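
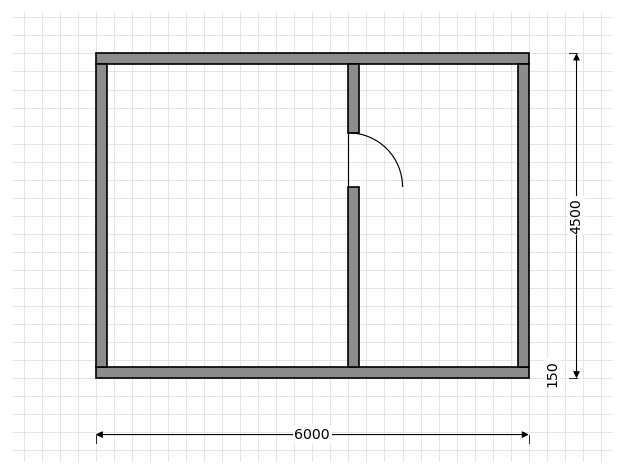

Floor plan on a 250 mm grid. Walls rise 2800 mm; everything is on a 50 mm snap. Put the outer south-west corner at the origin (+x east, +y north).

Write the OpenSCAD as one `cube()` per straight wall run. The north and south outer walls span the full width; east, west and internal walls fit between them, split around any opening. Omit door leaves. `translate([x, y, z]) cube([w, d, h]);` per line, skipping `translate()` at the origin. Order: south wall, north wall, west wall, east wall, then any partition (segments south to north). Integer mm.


cube([6000, 150, 2800]);
translate([0, 4350, 0]) cube([6000, 150, 2800]);
translate([0, 150, 0]) cube([150, 4200, 2800]);
translate([5850, 150, 0]) cube([150, 4200, 2800]);
translate([3500, 150, 0]) cube([150, 2500, 2800]);
translate([3500, 3400, 0]) cube([150, 950, 2800]);


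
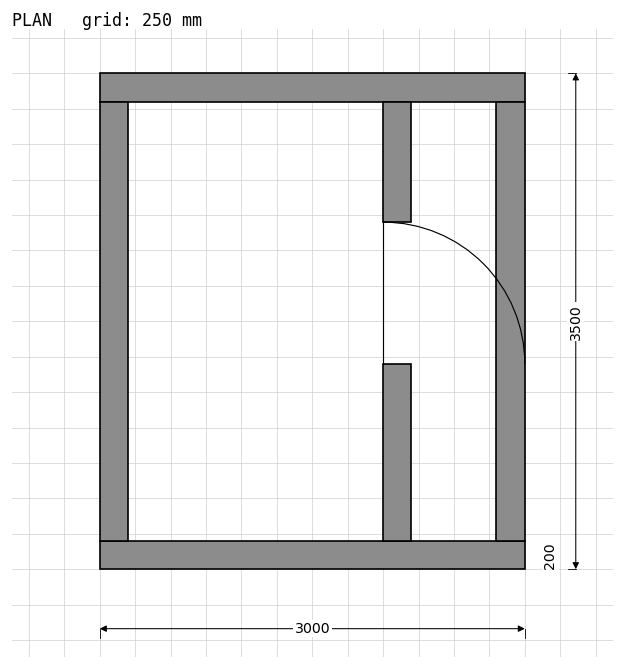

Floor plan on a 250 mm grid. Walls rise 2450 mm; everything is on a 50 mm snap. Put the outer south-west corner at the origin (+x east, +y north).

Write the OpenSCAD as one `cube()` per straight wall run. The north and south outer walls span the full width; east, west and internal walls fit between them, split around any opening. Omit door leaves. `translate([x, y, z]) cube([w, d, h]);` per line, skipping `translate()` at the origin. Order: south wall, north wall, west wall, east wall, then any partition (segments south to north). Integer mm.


cube([3000, 200, 2450]);
translate([0, 3300, 0]) cube([3000, 200, 2450]);
translate([0, 200, 0]) cube([200, 3100, 2450]);
translate([2800, 200, 0]) cube([200, 3100, 2450]);
translate([2000, 200, 0]) cube([200, 1250, 2450]);
translate([2000, 2450, 0]) cube([200, 850, 2450]);


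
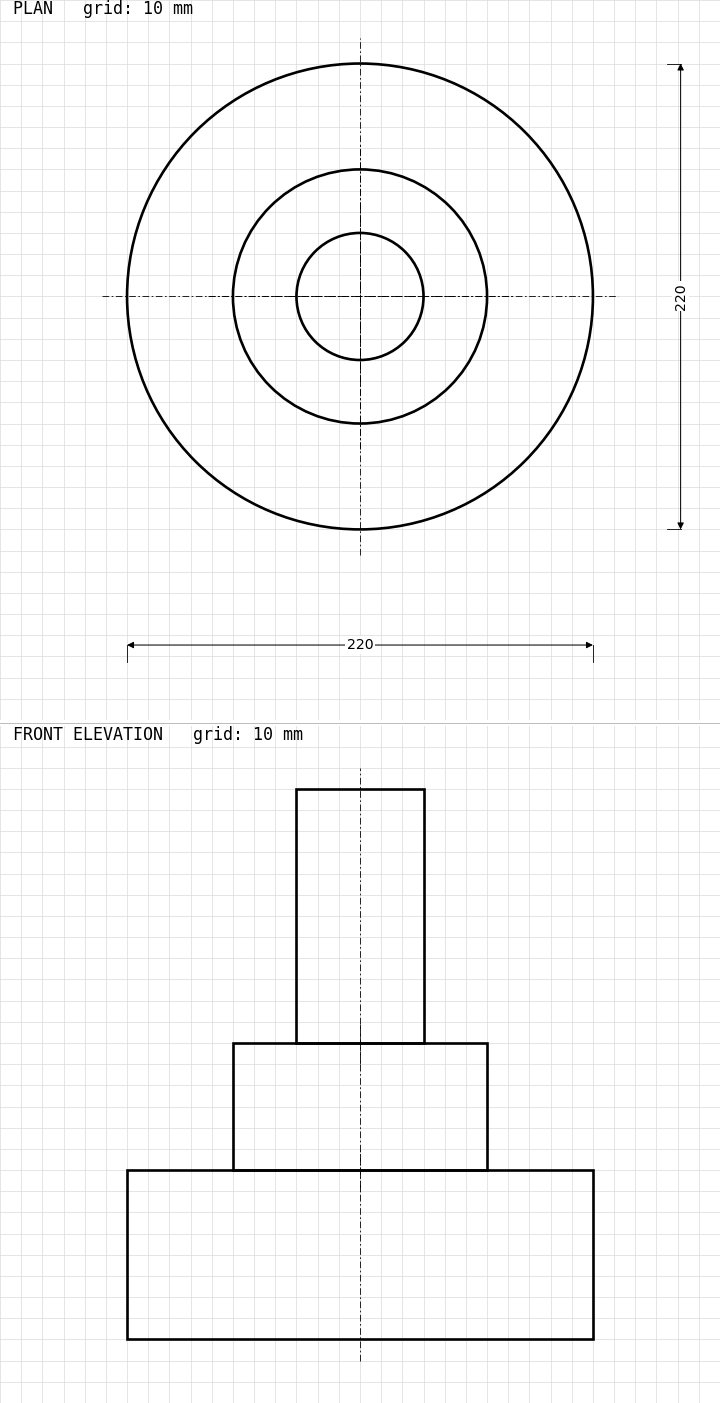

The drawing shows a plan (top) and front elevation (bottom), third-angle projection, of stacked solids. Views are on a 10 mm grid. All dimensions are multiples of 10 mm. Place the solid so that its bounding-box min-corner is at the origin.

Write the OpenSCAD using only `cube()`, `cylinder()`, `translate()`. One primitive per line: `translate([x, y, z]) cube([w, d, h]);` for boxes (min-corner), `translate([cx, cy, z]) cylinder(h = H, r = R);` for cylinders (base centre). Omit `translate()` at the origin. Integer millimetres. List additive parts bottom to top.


translate([110, 110, 0]) cylinder(h = 80, r = 110);
translate([110, 110, 80]) cylinder(h = 60, r = 60);
translate([110, 110, 140]) cylinder(h = 120, r = 30);


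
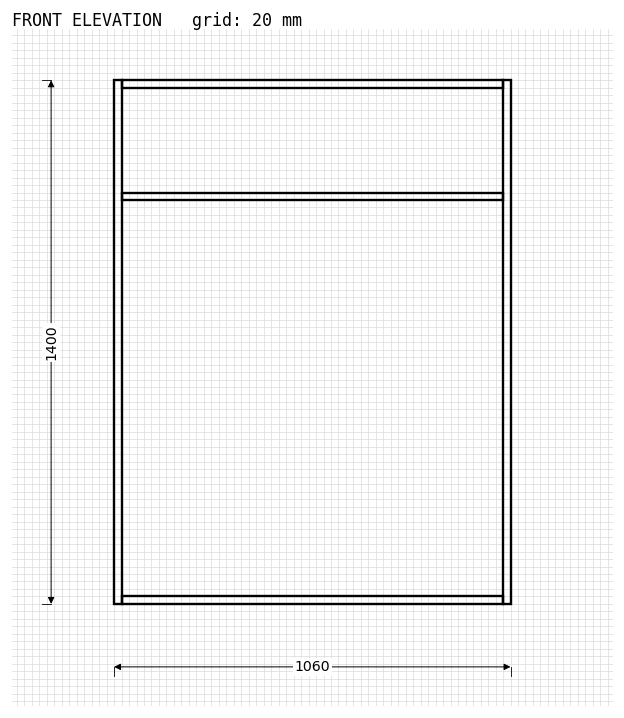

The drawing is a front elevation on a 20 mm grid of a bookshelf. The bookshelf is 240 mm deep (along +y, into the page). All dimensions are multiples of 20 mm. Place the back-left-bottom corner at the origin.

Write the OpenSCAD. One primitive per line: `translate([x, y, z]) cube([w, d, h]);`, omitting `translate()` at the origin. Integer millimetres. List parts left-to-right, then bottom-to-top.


cube([20, 240, 1400]);
translate([20, 0, 0]) cube([1020, 240, 20]);
translate([20, 0, 1080]) cube([1020, 240, 20]);
translate([20, 0, 1380]) cube([1020, 240, 20]);
translate([1040, 0, 0]) cube([20, 240, 1400]);


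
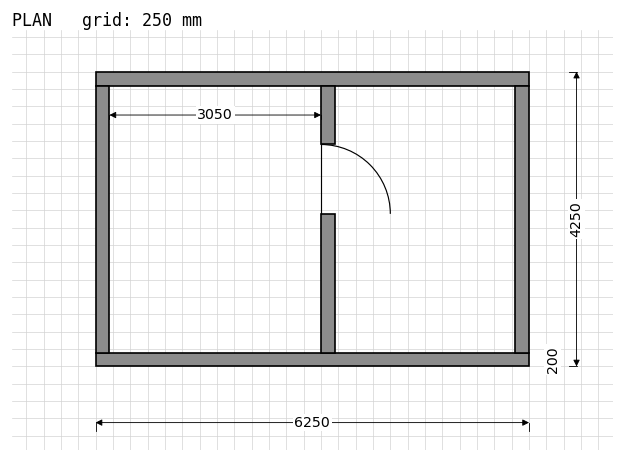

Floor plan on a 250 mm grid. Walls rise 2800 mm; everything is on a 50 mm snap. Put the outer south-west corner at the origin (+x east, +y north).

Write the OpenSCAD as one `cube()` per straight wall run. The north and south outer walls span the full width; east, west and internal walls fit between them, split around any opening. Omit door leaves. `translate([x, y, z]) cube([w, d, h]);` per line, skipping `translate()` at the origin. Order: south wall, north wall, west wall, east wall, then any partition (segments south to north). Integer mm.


cube([6250, 200, 2800]);
translate([0, 4050, 0]) cube([6250, 200, 2800]);
translate([0, 200, 0]) cube([200, 3850, 2800]);
translate([6050, 200, 0]) cube([200, 3850, 2800]);
translate([3250, 200, 0]) cube([200, 2000, 2800]);
translate([3250, 3200, 0]) cube([200, 850, 2800]);


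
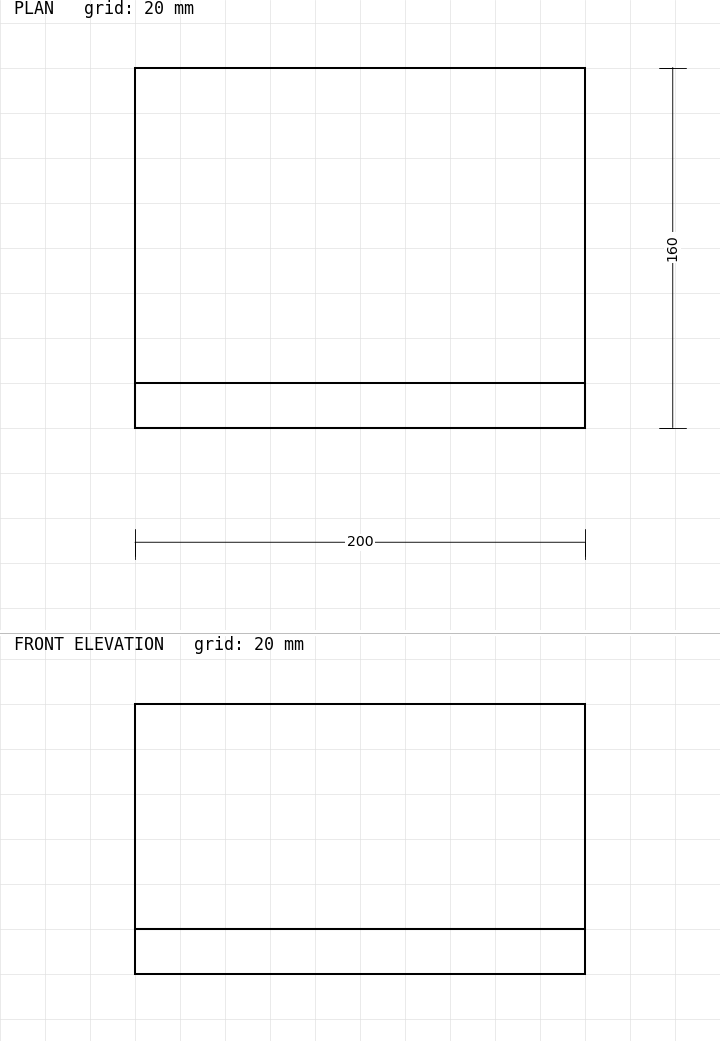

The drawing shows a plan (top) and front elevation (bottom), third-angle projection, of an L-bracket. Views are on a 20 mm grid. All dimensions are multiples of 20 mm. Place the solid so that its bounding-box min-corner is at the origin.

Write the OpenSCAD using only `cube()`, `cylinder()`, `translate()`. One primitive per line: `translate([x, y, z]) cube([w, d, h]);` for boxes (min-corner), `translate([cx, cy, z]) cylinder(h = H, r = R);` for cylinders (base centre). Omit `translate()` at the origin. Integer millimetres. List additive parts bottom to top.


cube([200, 160, 20]);
translate([0, 0, 20]) cube([200, 20, 100]);


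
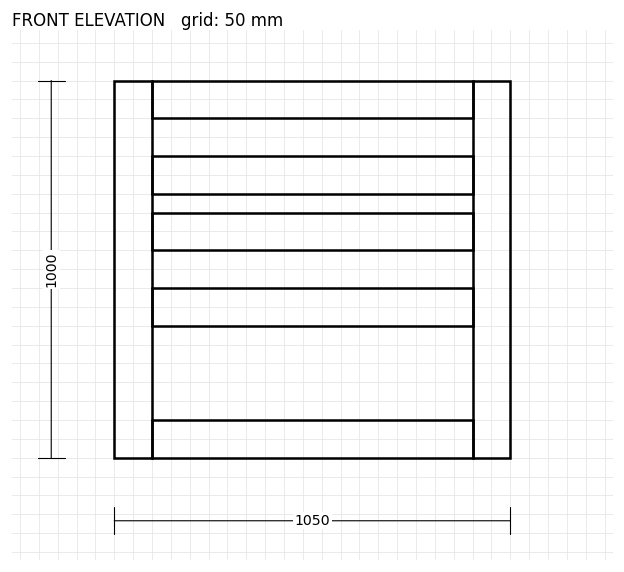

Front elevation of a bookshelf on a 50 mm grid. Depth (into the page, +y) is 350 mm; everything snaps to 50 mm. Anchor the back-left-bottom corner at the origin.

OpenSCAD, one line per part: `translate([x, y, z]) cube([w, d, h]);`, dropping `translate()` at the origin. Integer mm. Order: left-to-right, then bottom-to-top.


cube([100, 350, 1000]);
translate([100, 0, 0]) cube([850, 350, 100]);
translate([100, 0, 350]) cube([850, 350, 100]);
translate([100, 0, 550]) cube([850, 350, 100]);
translate([100, 0, 700]) cube([850, 350, 100]);
translate([100, 0, 900]) cube([850, 350, 100]);
translate([950, 0, 0]) cube([100, 350, 1000]);


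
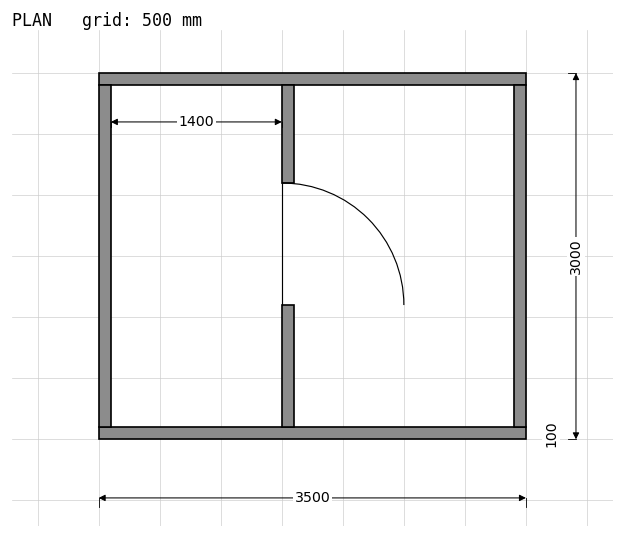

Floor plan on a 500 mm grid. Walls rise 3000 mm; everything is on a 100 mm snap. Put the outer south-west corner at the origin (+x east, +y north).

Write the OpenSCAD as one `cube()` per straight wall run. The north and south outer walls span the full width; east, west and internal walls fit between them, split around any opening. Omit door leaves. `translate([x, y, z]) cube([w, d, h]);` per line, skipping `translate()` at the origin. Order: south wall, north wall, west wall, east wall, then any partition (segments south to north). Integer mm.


cube([3500, 100, 3000]);
translate([0, 2900, 0]) cube([3500, 100, 3000]);
translate([0, 100, 0]) cube([100, 2800, 3000]);
translate([3400, 100, 0]) cube([100, 2800, 3000]);
translate([1500, 100, 0]) cube([100, 1000, 3000]);
translate([1500, 2100, 0]) cube([100, 800, 3000]);


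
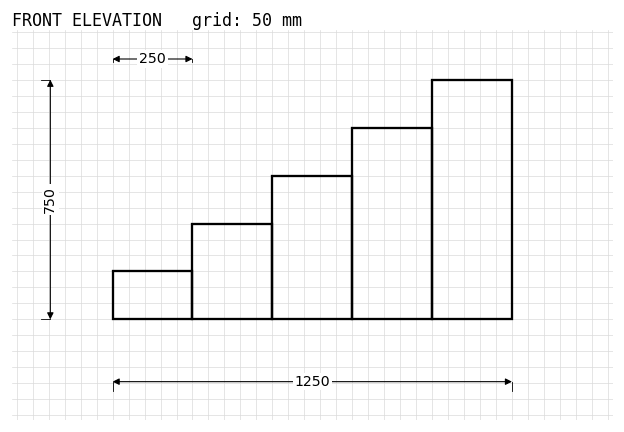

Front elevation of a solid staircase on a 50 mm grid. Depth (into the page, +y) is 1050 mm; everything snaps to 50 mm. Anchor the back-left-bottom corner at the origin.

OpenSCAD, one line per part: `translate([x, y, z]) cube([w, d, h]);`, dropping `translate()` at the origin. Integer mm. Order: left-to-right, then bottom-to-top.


cube([250, 1050, 150]);
translate([250, 0, 0]) cube([250, 1050, 300]);
translate([500, 0, 0]) cube([250, 1050, 450]);
translate([750, 0, 0]) cube([250, 1050, 600]);
translate([1000, 0, 0]) cube([250, 1050, 750]);


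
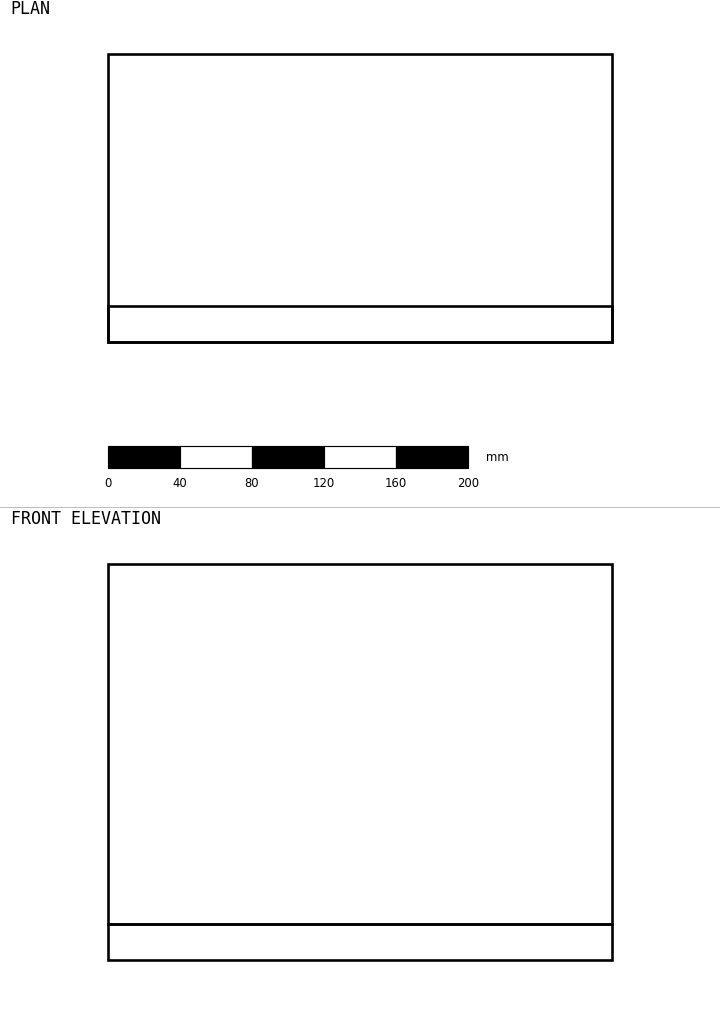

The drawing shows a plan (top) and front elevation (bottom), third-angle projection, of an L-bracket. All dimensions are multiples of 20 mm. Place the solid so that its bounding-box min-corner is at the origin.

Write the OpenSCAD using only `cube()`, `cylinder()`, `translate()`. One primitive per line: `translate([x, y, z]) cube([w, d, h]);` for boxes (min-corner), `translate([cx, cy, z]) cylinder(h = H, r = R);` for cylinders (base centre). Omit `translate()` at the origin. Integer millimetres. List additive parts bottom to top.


cube([280, 160, 20]);
translate([0, 0, 20]) cube([280, 20, 200]);


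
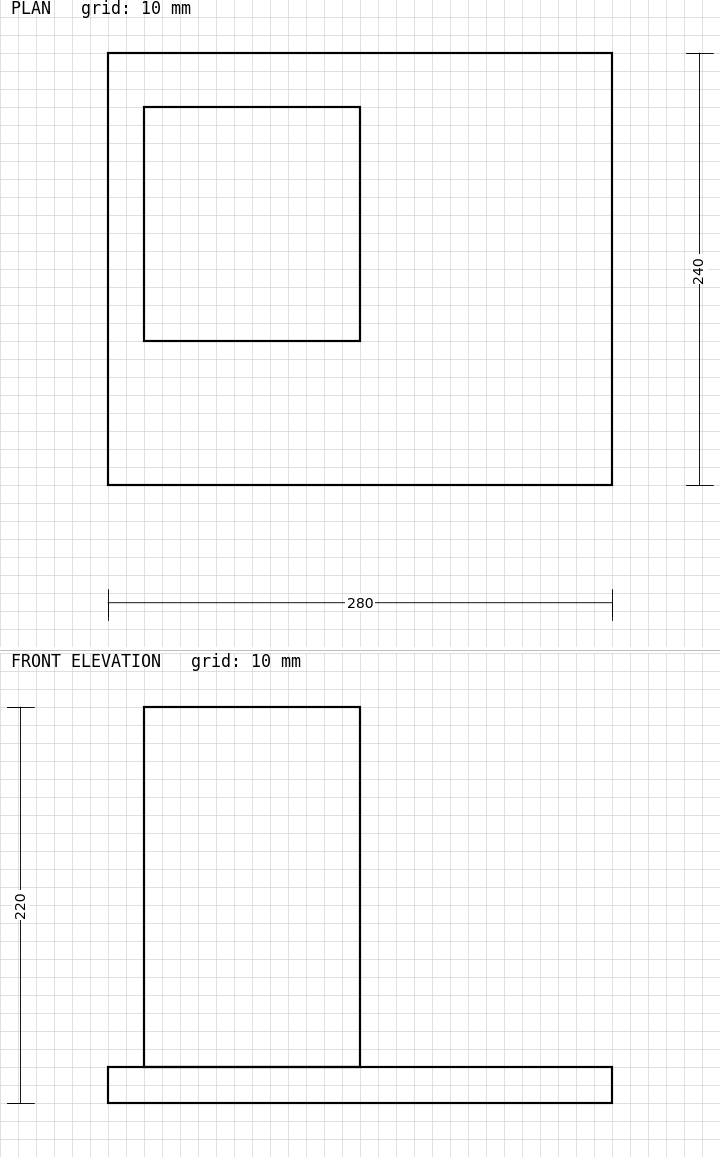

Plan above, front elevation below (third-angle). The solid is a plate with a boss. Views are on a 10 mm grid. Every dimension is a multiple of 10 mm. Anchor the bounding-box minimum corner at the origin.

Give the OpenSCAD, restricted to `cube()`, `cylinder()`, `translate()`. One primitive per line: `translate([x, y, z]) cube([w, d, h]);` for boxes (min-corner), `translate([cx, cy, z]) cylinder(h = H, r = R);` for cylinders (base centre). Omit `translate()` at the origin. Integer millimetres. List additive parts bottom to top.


cube([280, 240, 20]);
translate([20, 80, 20]) cube([120, 130, 200]);


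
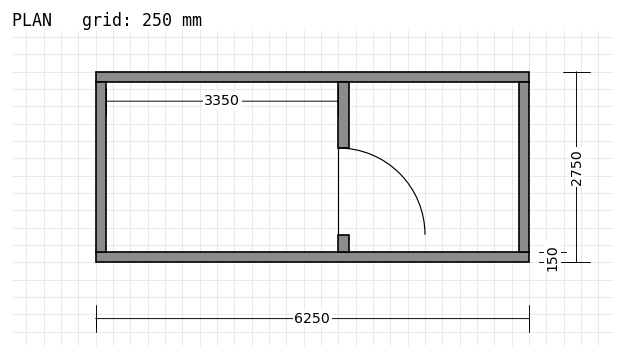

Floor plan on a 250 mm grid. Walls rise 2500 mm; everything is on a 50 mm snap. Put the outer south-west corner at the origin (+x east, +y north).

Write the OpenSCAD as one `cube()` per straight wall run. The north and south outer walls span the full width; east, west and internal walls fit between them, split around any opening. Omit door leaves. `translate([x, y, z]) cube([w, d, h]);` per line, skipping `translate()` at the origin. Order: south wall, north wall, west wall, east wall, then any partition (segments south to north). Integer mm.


cube([6250, 150, 2500]);
translate([0, 2600, 0]) cube([6250, 150, 2500]);
translate([0, 150, 0]) cube([150, 2450, 2500]);
translate([6100, 150, 0]) cube([150, 2450, 2500]);
translate([3500, 150, 0]) cube([150, 250, 2500]);
translate([3500, 1650, 0]) cube([150, 950, 2500]);


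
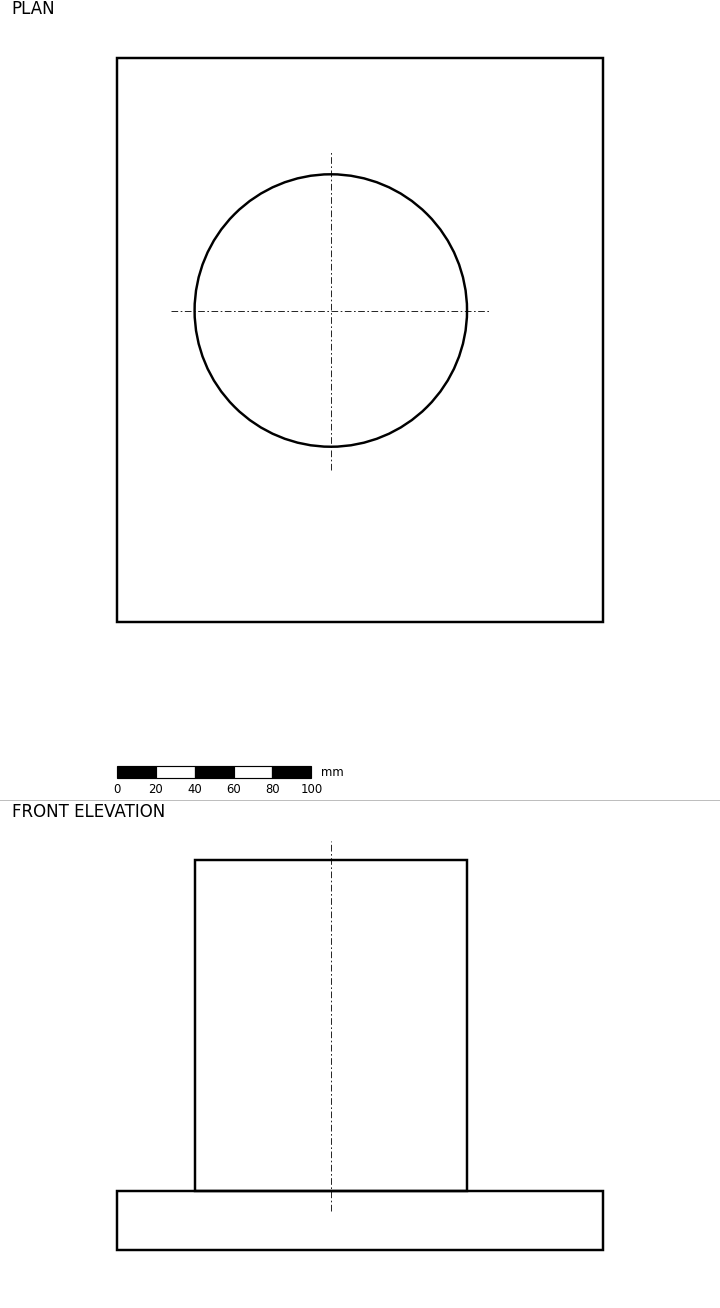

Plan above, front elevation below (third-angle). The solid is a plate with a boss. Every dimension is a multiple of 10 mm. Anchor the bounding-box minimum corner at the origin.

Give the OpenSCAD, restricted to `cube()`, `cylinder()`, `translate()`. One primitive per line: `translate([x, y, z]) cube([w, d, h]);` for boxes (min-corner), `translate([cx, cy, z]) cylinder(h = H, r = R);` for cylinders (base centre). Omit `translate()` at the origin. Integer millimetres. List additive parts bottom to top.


cube([250, 290, 30]);
translate([110, 160, 30]) cylinder(h = 170, r = 70);


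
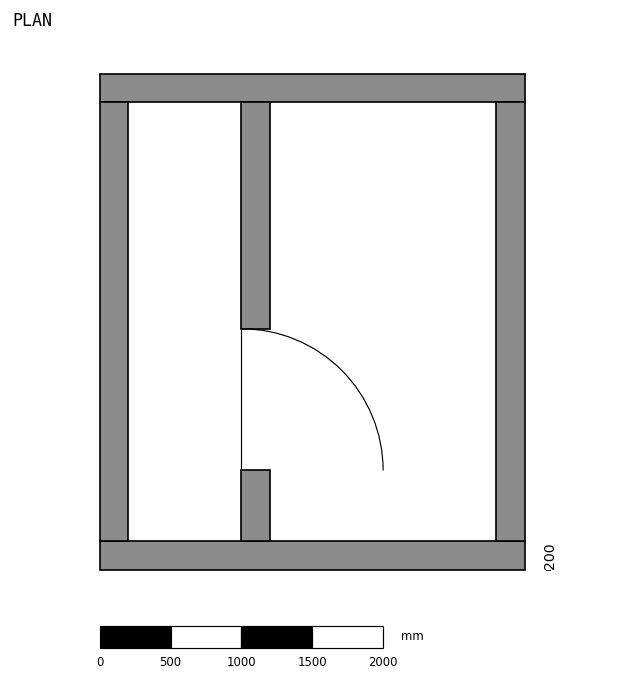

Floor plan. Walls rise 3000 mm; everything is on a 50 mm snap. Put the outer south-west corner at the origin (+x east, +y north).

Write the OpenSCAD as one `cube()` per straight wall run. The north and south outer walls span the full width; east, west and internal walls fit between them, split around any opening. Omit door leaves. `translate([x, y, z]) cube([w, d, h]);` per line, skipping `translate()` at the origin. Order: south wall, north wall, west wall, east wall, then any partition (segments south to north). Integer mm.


cube([3000, 200, 3000]);
translate([0, 3300, 0]) cube([3000, 200, 3000]);
translate([0, 200, 0]) cube([200, 3100, 3000]);
translate([2800, 200, 0]) cube([200, 3100, 3000]);
translate([1000, 200, 0]) cube([200, 500, 3000]);
translate([1000, 1700, 0]) cube([200, 1600, 3000]);


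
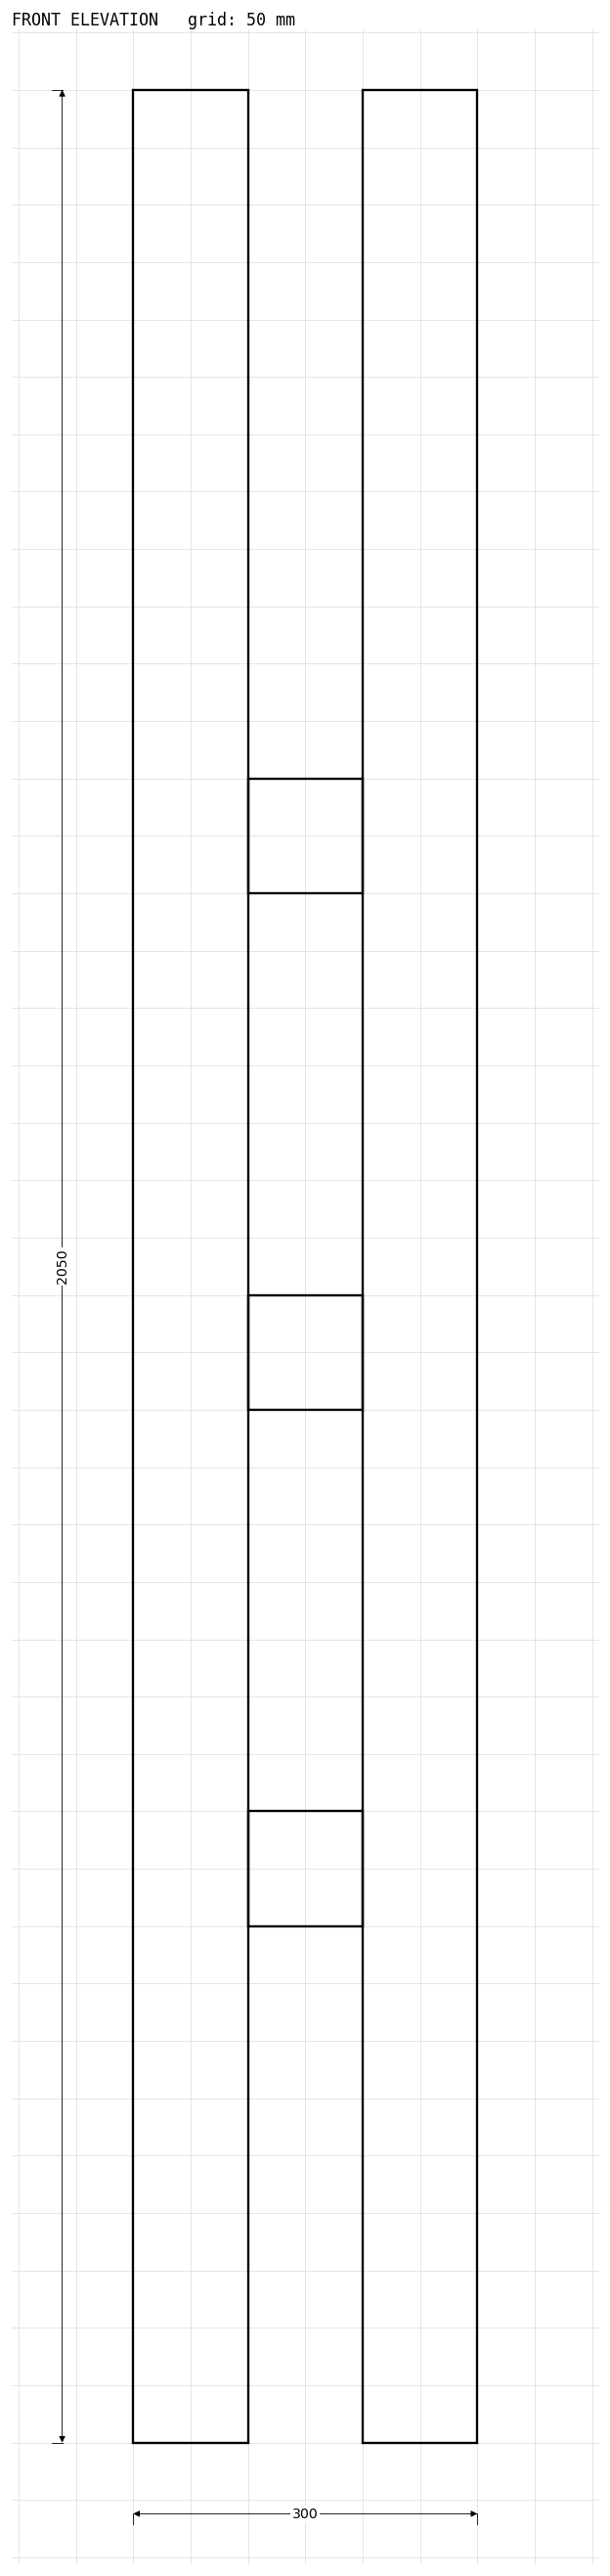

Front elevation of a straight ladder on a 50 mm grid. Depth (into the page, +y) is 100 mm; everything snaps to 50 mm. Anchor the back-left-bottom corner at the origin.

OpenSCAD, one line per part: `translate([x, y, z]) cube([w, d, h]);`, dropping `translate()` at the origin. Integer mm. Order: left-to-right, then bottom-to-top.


cube([100, 100, 2050]);
translate([100, 0, 450]) cube([100, 100, 100]);
translate([100, 0, 900]) cube([100, 100, 100]);
translate([100, 0, 1350]) cube([100, 100, 100]);
translate([200, 0, 0]) cube([100, 100, 2050]);


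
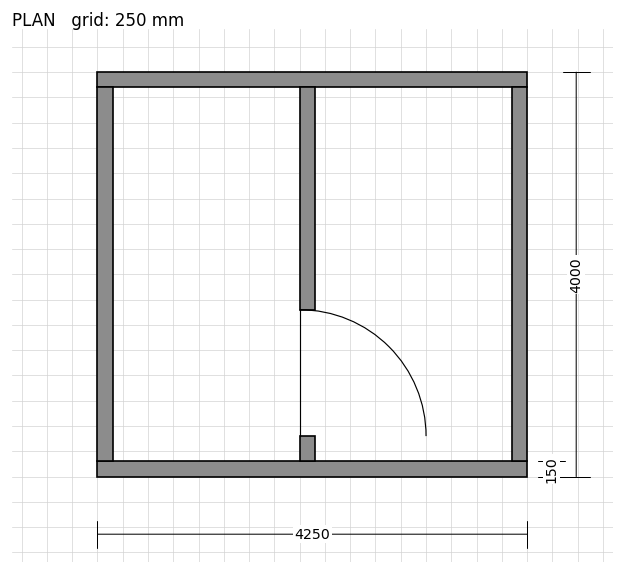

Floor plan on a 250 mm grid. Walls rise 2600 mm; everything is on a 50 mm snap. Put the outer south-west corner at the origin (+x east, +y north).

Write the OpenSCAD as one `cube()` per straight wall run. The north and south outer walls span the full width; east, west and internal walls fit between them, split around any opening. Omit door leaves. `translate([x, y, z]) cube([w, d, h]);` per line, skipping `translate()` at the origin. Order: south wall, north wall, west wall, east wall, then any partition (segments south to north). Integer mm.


cube([4250, 150, 2600]);
translate([0, 3850, 0]) cube([4250, 150, 2600]);
translate([0, 150, 0]) cube([150, 3700, 2600]);
translate([4100, 150, 0]) cube([150, 3700, 2600]);
translate([2000, 150, 0]) cube([150, 250, 2600]);
translate([2000, 1650, 0]) cube([150, 2200, 2600]);


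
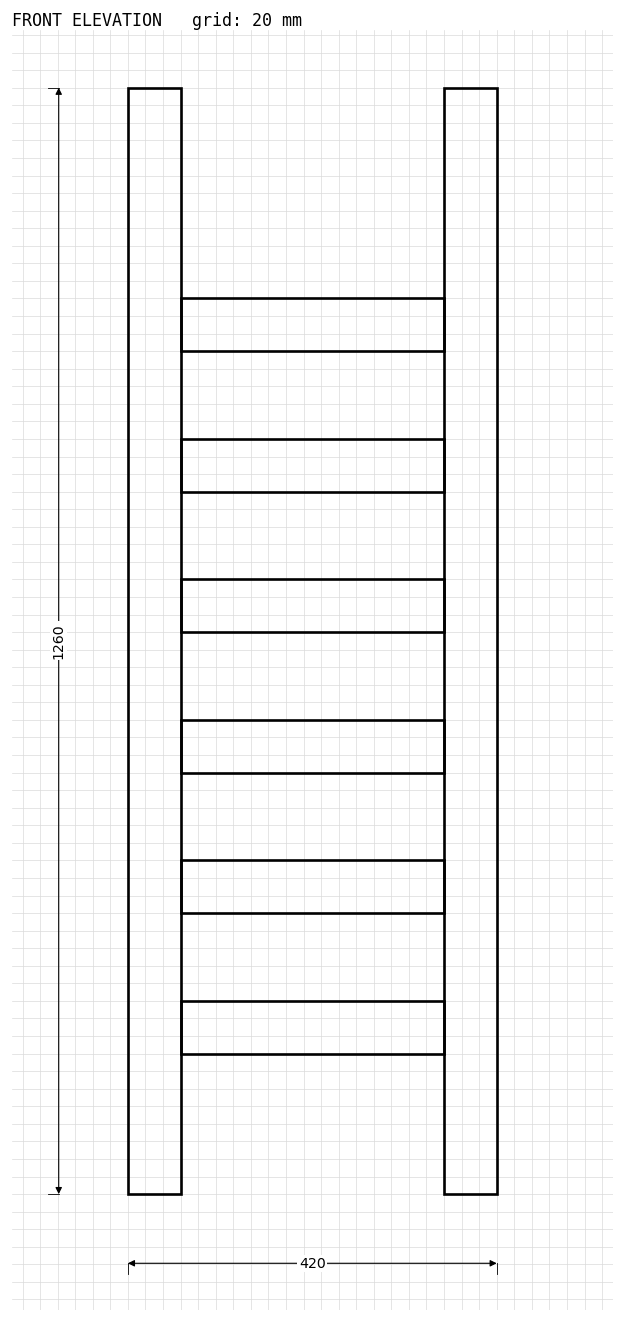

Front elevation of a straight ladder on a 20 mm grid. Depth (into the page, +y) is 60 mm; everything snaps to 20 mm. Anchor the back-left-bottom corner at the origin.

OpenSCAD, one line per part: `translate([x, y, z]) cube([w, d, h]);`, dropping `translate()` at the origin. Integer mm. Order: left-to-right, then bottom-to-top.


cube([60, 60, 1260]);
translate([60, 0, 160]) cube([300, 60, 60]);
translate([60, 0, 320]) cube([300, 60, 60]);
translate([60, 0, 480]) cube([300, 60, 60]);
translate([60, 0, 640]) cube([300, 60, 60]);
translate([60, 0, 800]) cube([300, 60, 60]);
translate([60, 0, 960]) cube([300, 60, 60]);
translate([360, 0, 0]) cube([60, 60, 1260]);


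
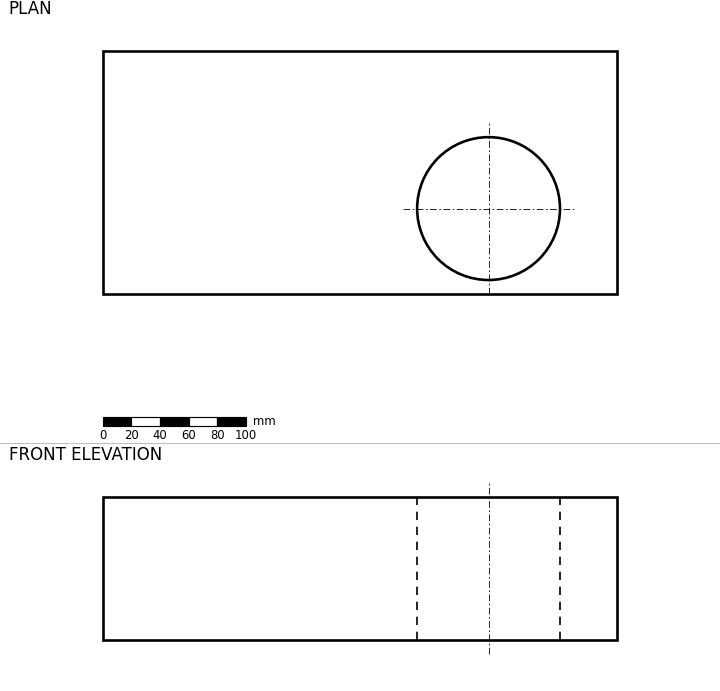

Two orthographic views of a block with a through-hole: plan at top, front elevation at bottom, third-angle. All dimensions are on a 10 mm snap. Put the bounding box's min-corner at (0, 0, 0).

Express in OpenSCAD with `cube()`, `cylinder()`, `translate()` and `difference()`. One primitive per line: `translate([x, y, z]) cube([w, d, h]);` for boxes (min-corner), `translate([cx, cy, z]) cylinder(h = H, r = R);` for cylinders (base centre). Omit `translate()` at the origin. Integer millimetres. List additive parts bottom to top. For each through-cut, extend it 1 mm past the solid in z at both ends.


difference() {
  cube([360, 170, 100]);
  translate([270, 60, -1]) cylinder(h = 102, r = 50);
}


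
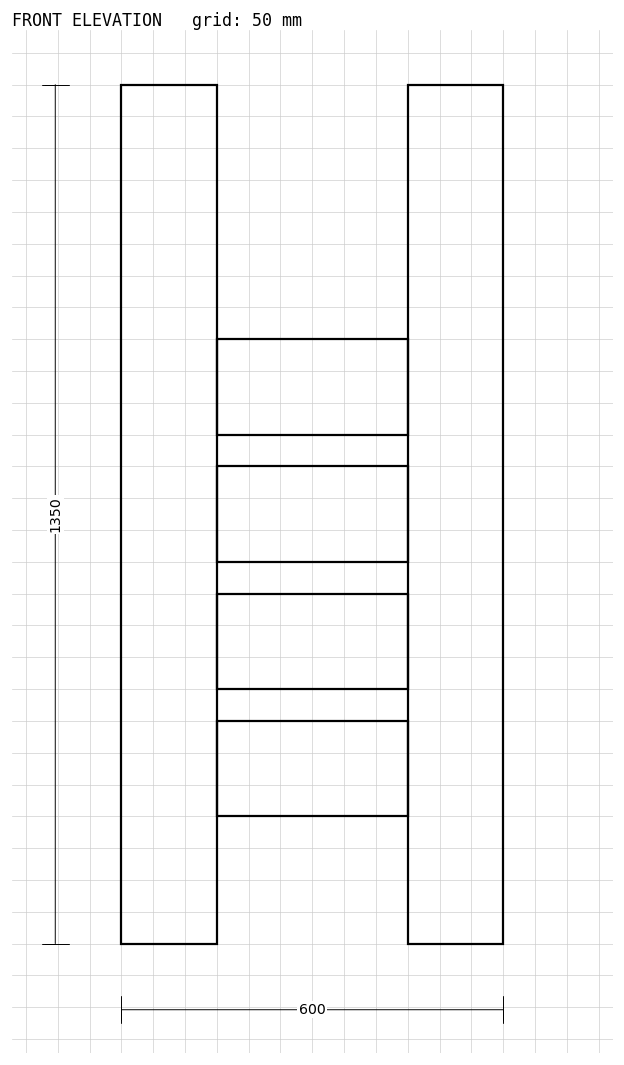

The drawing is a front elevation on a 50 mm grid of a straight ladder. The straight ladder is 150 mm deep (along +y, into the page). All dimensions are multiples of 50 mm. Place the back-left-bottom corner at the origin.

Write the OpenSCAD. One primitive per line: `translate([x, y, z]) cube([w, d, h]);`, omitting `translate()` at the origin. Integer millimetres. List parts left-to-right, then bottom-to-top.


cube([150, 150, 1350]);
translate([150, 0, 200]) cube([300, 150, 150]);
translate([150, 0, 400]) cube([300, 150, 150]);
translate([150, 0, 600]) cube([300, 150, 150]);
translate([150, 0, 800]) cube([300, 150, 150]);
translate([450, 0, 0]) cube([150, 150, 1350]);


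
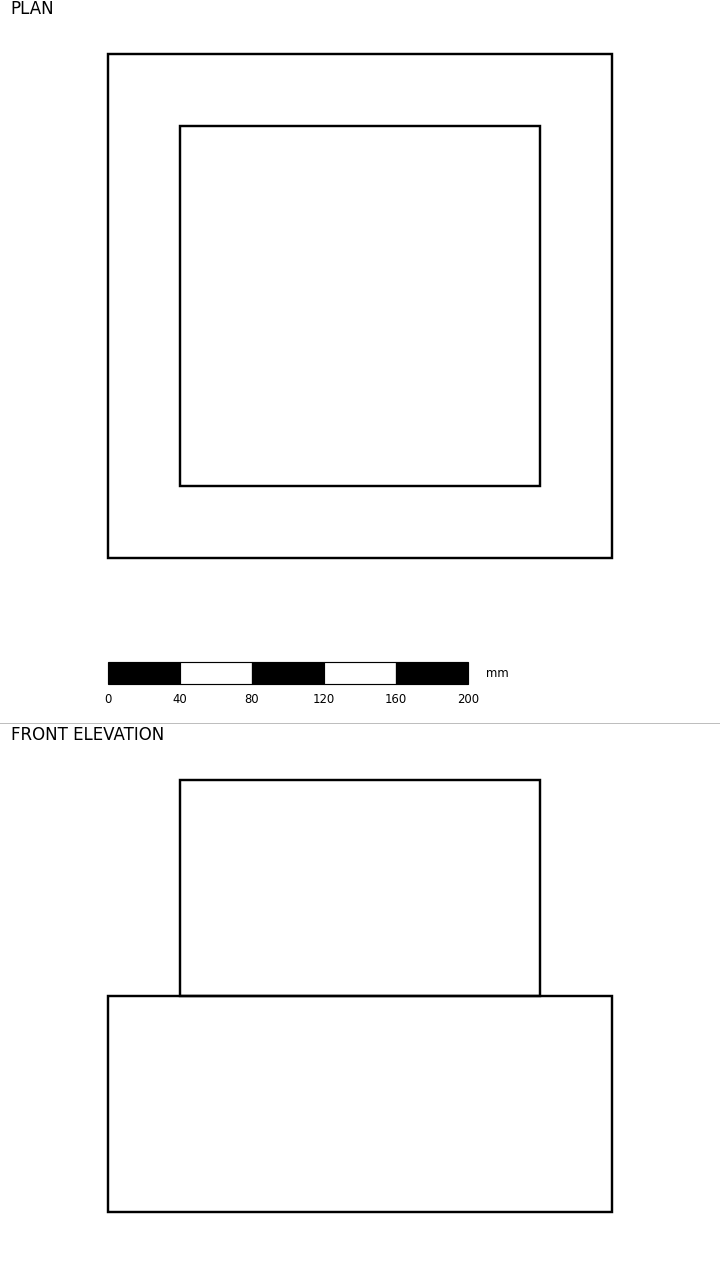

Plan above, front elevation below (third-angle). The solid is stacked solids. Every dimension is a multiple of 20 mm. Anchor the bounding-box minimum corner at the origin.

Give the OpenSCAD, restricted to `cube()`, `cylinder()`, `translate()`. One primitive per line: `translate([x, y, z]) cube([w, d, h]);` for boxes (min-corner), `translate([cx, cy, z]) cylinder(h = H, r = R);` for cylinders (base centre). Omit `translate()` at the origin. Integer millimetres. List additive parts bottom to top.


cube([280, 280, 120]);
translate([40, 40, 120]) cube([200, 200, 120]);


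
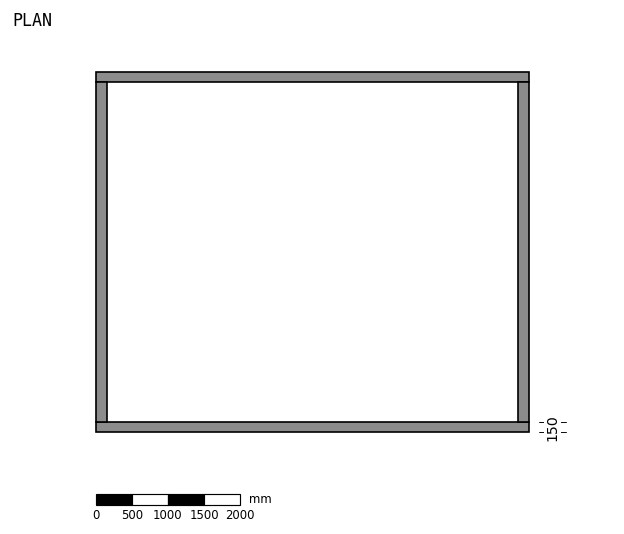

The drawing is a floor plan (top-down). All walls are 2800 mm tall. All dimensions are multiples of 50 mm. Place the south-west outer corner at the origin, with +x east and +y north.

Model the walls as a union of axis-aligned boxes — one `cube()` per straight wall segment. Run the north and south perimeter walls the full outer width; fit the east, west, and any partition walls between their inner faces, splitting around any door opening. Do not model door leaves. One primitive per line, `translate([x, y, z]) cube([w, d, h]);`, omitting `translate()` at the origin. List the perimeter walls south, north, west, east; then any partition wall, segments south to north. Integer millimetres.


cube([6000, 150, 2800]);
translate([0, 4850, 0]) cube([6000, 150, 2800]);
translate([0, 150, 0]) cube([150, 4700, 2800]);
translate([5850, 150, 0]) cube([150, 4700, 2800]);


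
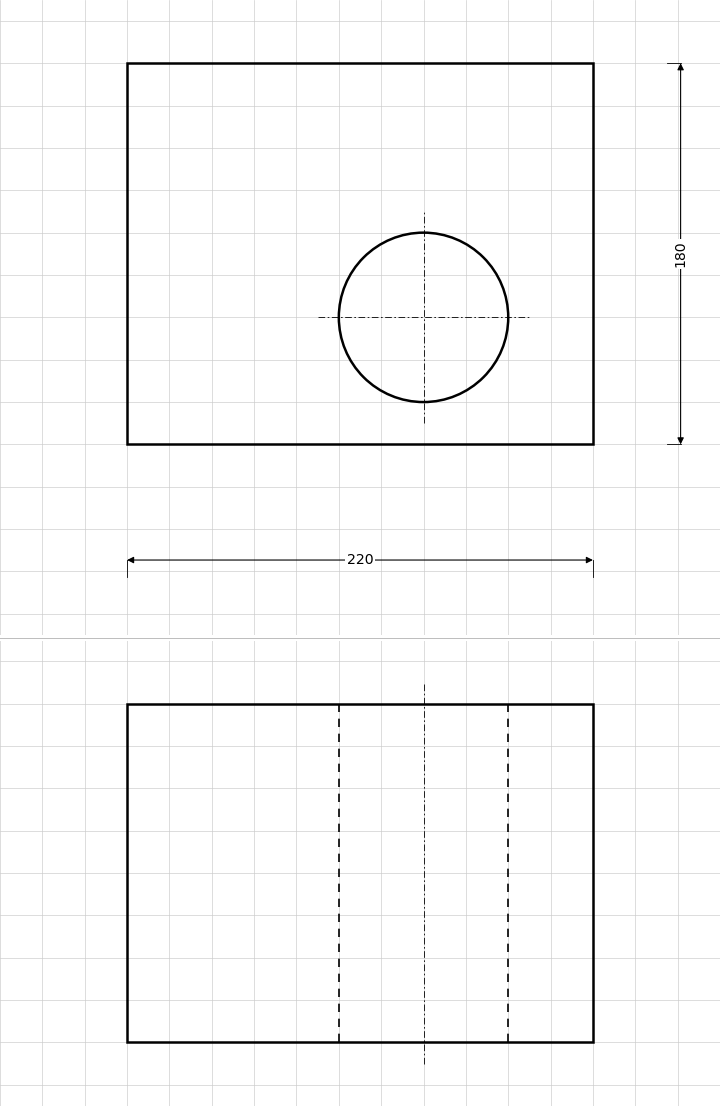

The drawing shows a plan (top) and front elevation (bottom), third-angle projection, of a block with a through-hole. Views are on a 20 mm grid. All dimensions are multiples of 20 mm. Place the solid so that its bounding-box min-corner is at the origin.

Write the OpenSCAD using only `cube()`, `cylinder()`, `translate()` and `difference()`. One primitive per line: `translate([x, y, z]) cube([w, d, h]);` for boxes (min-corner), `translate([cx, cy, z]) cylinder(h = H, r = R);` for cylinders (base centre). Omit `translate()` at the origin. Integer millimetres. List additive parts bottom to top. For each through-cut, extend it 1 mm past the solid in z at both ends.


difference() {
  cube([220, 180, 160]);
  translate([140, 60, -1]) cylinder(h = 162, r = 40);
}


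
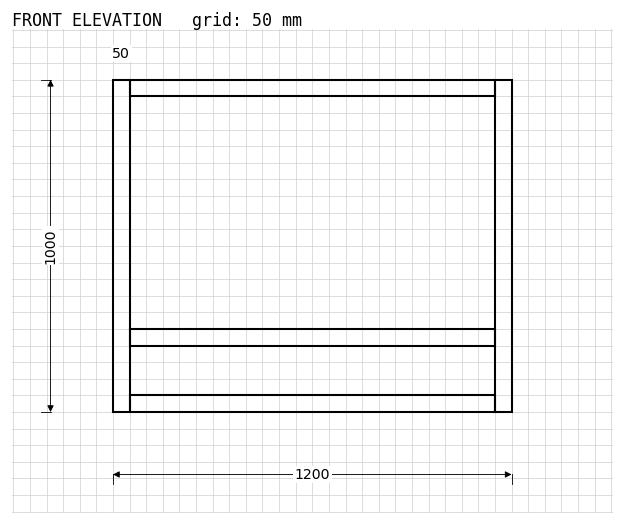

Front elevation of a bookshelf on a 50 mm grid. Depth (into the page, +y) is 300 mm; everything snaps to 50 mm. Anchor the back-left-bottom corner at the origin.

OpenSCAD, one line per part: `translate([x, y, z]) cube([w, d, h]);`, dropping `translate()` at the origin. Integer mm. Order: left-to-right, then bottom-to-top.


cube([50, 300, 1000]);
translate([50, 0, 0]) cube([1100, 300, 50]);
translate([50, 0, 200]) cube([1100, 300, 50]);
translate([50, 0, 950]) cube([1100, 300, 50]);
translate([1150, 0, 0]) cube([50, 300, 1000]);


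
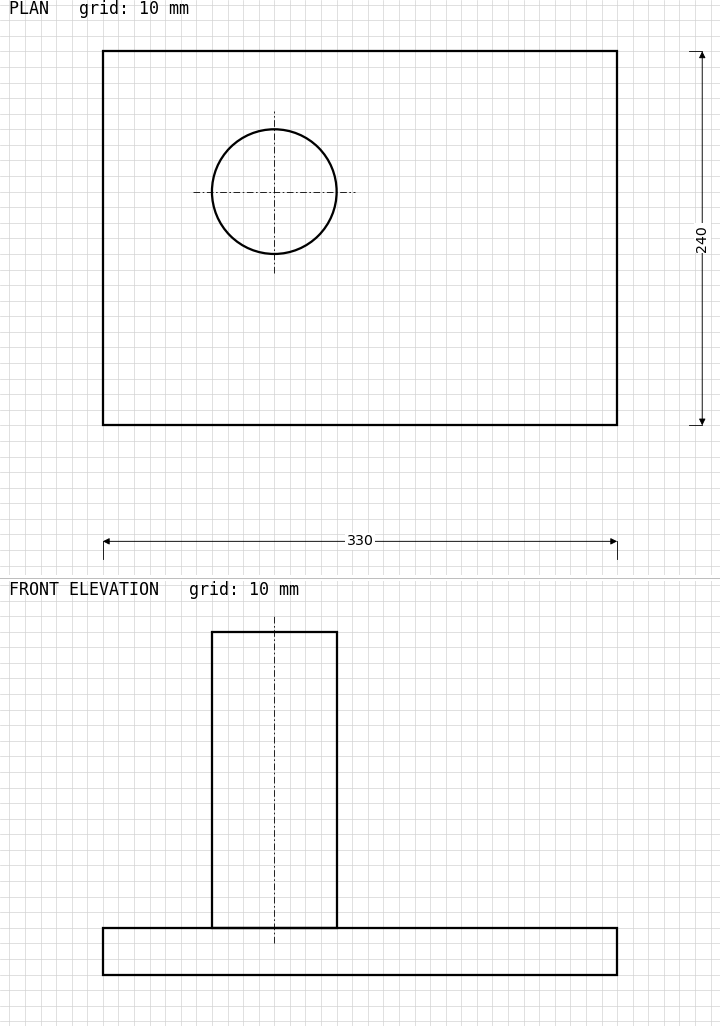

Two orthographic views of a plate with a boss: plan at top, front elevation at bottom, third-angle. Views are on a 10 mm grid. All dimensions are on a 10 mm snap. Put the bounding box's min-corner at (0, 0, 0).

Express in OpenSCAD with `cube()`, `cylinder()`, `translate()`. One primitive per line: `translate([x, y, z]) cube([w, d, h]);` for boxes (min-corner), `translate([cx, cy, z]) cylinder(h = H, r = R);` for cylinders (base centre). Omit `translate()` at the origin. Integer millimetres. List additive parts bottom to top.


cube([330, 240, 30]);
translate([110, 150, 30]) cylinder(h = 190, r = 40);


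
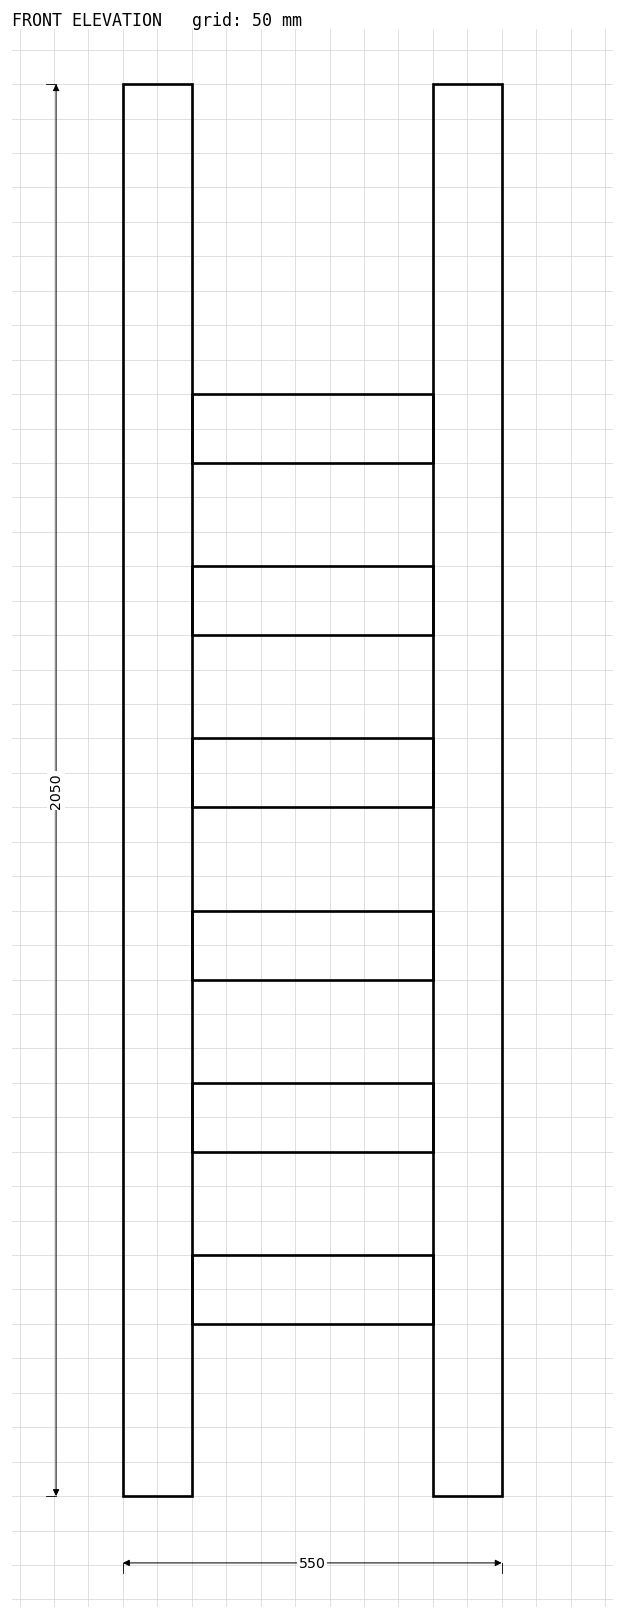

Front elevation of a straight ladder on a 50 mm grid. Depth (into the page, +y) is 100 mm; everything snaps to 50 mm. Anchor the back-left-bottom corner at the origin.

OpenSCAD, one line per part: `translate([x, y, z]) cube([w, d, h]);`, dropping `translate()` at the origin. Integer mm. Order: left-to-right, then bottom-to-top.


cube([100, 100, 2050]);
translate([100, 0, 250]) cube([350, 100, 100]);
translate([100, 0, 500]) cube([350, 100, 100]);
translate([100, 0, 750]) cube([350, 100, 100]);
translate([100, 0, 1000]) cube([350, 100, 100]);
translate([100, 0, 1250]) cube([350, 100, 100]);
translate([100, 0, 1500]) cube([350, 100, 100]);
translate([450, 0, 0]) cube([100, 100, 2050]);


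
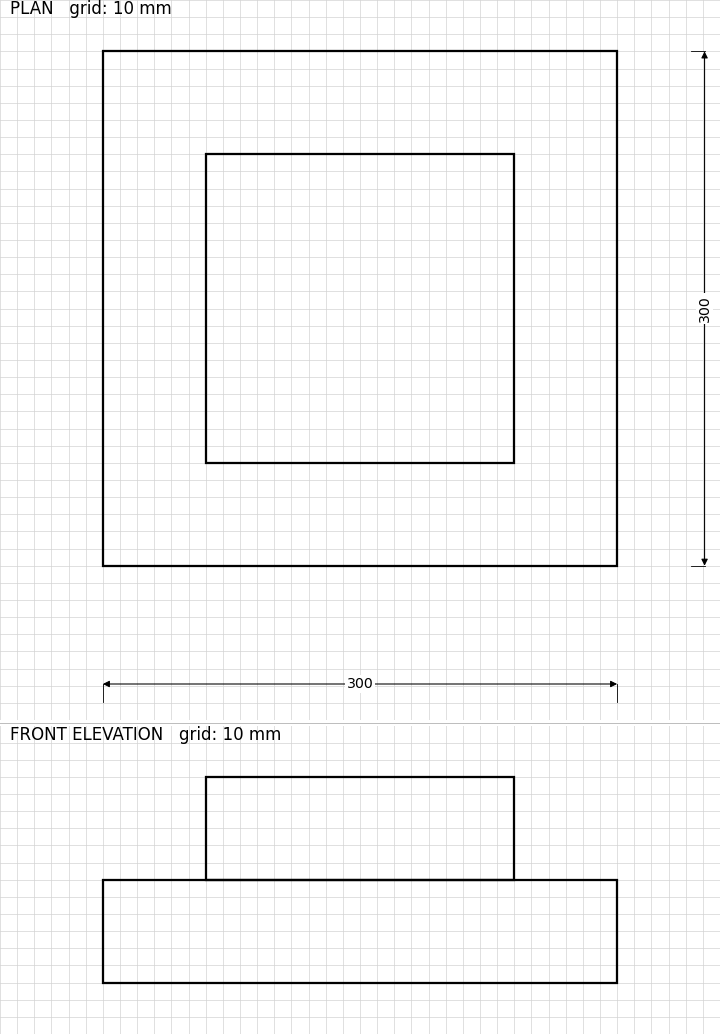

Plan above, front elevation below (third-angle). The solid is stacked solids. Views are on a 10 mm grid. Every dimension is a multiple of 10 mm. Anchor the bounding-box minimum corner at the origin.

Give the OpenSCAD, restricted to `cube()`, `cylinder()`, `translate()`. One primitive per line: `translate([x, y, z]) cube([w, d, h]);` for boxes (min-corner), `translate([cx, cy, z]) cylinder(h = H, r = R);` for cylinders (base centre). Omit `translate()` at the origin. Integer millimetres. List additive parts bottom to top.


cube([300, 300, 60]);
translate([60, 60, 60]) cube([180, 180, 60]);


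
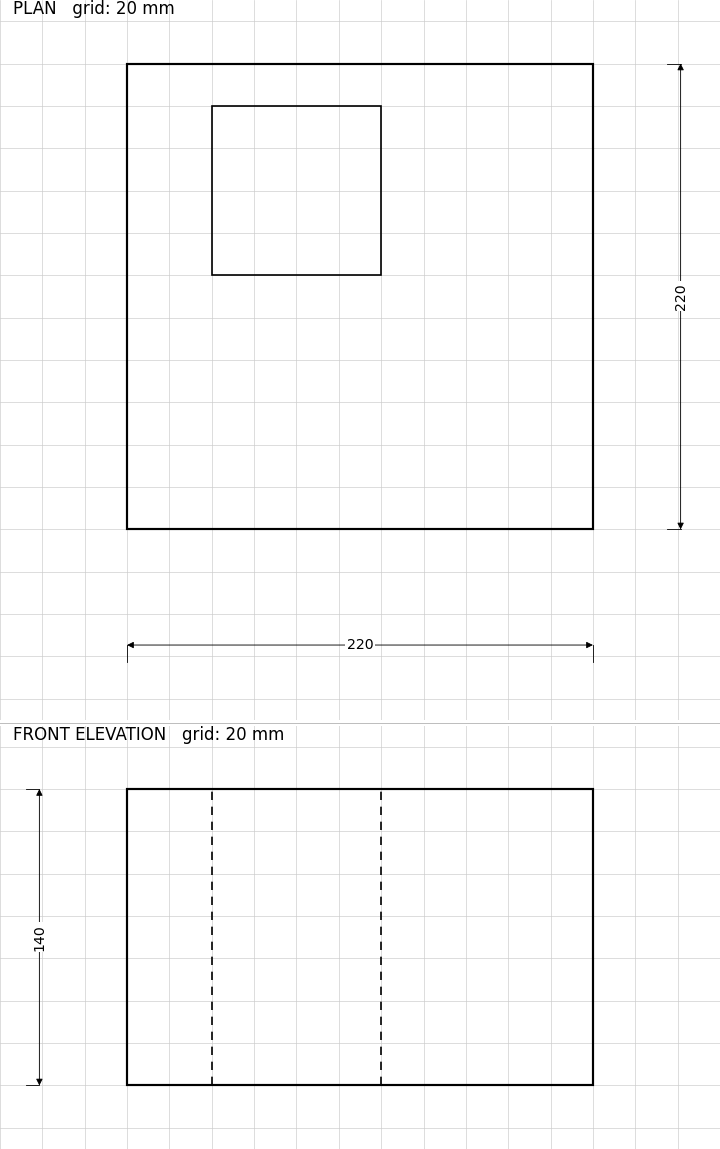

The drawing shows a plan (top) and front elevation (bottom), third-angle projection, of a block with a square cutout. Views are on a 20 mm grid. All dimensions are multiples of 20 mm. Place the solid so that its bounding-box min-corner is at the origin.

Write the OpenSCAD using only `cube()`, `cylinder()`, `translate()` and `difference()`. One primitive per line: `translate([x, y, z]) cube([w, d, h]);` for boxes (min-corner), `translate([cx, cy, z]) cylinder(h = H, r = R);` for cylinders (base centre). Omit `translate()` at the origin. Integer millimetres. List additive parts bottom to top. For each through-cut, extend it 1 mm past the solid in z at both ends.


difference() {
  cube([220, 220, 140]);
  translate([40, 120, -1]) cube([80, 80, 142]);
}


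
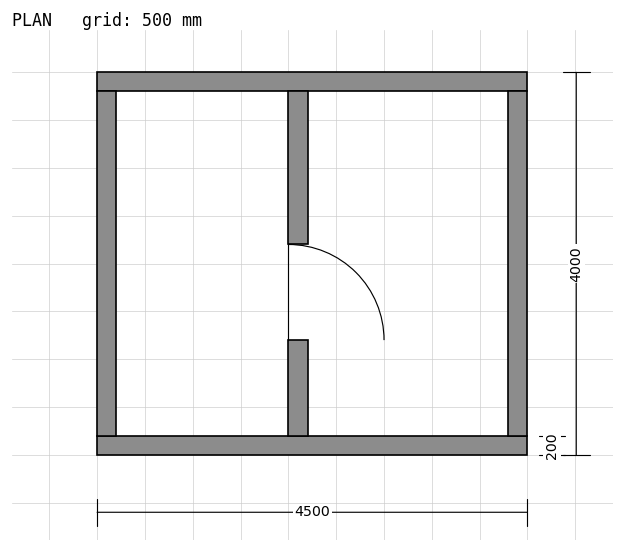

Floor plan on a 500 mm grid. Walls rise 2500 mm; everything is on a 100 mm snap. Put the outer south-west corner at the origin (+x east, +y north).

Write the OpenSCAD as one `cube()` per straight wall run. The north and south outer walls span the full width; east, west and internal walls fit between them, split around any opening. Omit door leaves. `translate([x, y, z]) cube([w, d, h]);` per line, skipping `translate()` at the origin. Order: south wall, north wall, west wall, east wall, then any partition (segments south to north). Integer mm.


cube([4500, 200, 2500]);
translate([0, 3800, 0]) cube([4500, 200, 2500]);
translate([0, 200, 0]) cube([200, 3600, 2500]);
translate([4300, 200, 0]) cube([200, 3600, 2500]);
translate([2000, 200, 0]) cube([200, 1000, 2500]);
translate([2000, 2200, 0]) cube([200, 1600, 2500]);


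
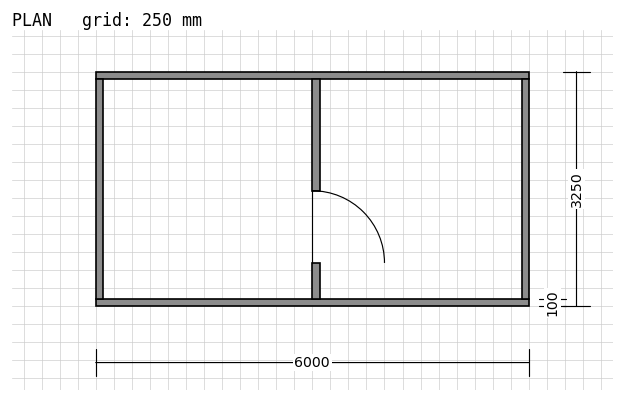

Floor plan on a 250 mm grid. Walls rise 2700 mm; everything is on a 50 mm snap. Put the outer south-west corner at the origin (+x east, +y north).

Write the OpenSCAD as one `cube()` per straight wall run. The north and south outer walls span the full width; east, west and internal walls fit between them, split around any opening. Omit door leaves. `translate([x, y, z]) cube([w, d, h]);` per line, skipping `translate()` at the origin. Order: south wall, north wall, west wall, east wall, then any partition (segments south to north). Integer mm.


cube([6000, 100, 2700]);
translate([0, 3150, 0]) cube([6000, 100, 2700]);
translate([0, 100, 0]) cube([100, 3050, 2700]);
translate([5900, 100, 0]) cube([100, 3050, 2700]);
translate([3000, 100, 0]) cube([100, 500, 2700]);
translate([3000, 1600, 0]) cube([100, 1550, 2700]);


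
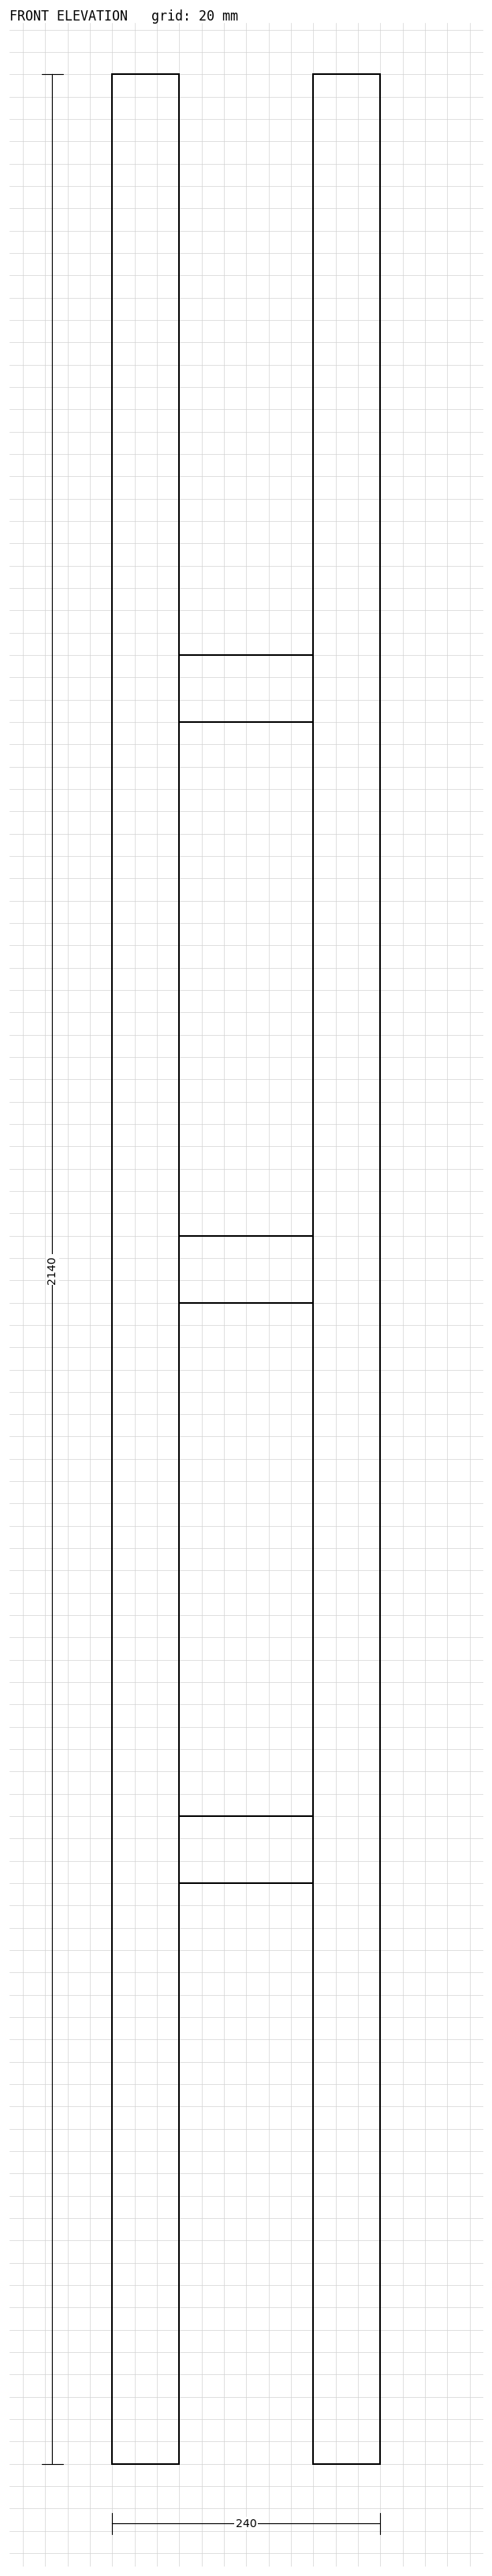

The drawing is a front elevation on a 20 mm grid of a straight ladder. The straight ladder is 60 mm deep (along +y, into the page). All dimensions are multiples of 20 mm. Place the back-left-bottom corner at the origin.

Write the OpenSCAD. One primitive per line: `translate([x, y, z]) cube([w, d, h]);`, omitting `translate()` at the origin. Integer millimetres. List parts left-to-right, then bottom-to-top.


cube([60, 60, 2140]);
translate([60, 0, 520]) cube([120, 60, 60]);
translate([60, 0, 1040]) cube([120, 60, 60]);
translate([60, 0, 1560]) cube([120, 60, 60]);
translate([180, 0, 0]) cube([60, 60, 2140]);


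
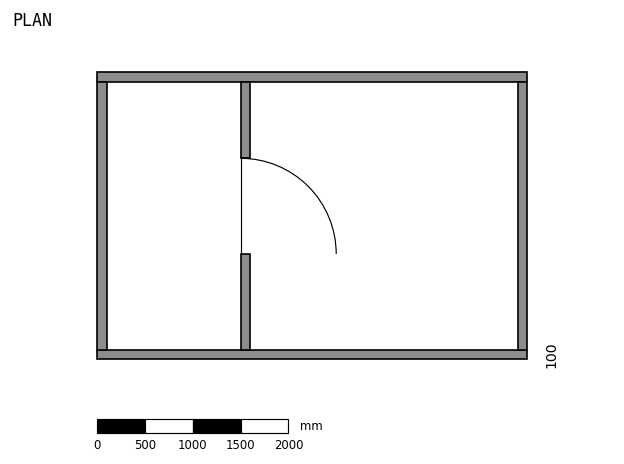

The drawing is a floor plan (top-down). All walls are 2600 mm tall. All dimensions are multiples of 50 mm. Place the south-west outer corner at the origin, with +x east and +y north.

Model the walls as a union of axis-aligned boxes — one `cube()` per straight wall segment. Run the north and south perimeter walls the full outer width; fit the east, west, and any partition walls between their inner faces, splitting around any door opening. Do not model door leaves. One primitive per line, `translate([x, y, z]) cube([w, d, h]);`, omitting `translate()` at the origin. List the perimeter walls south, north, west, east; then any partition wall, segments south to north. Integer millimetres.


cube([4500, 100, 2600]);
translate([0, 2900, 0]) cube([4500, 100, 2600]);
translate([0, 100, 0]) cube([100, 2800, 2600]);
translate([4400, 100, 0]) cube([100, 2800, 2600]);
translate([1500, 100, 0]) cube([100, 1000, 2600]);
translate([1500, 2100, 0]) cube([100, 800, 2600]);


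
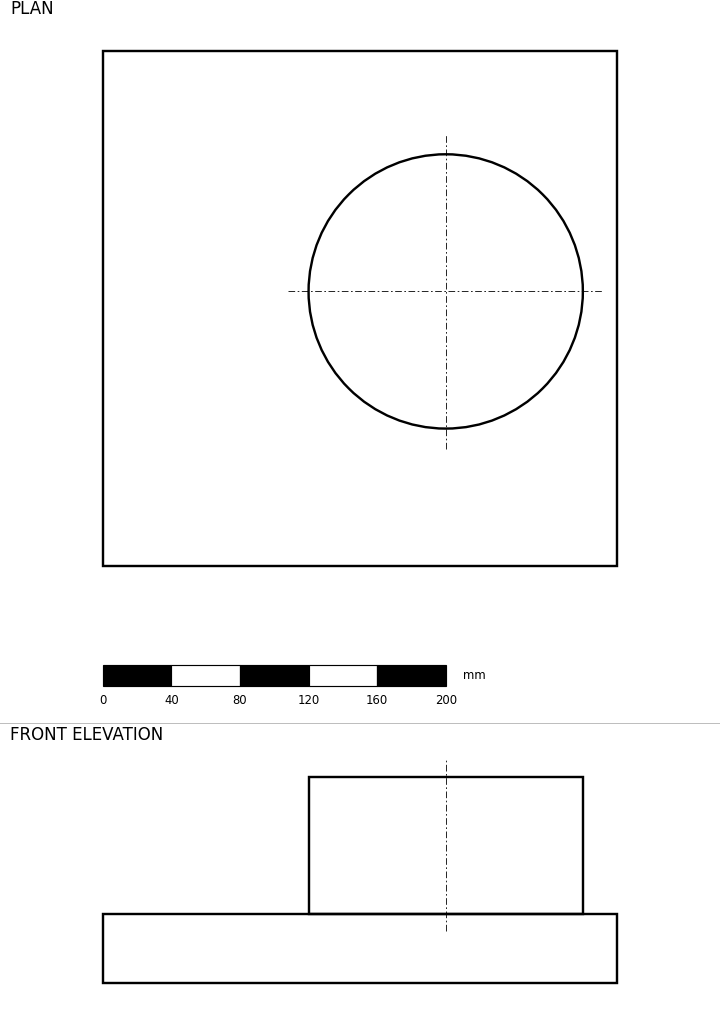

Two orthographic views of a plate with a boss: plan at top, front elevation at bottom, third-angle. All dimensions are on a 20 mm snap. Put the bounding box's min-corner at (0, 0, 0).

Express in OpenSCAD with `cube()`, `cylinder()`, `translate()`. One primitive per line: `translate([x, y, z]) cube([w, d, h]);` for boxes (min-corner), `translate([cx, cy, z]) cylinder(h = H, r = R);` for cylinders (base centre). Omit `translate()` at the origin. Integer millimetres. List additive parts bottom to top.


cube([300, 300, 40]);
translate([200, 160, 40]) cylinder(h = 80, r = 80);


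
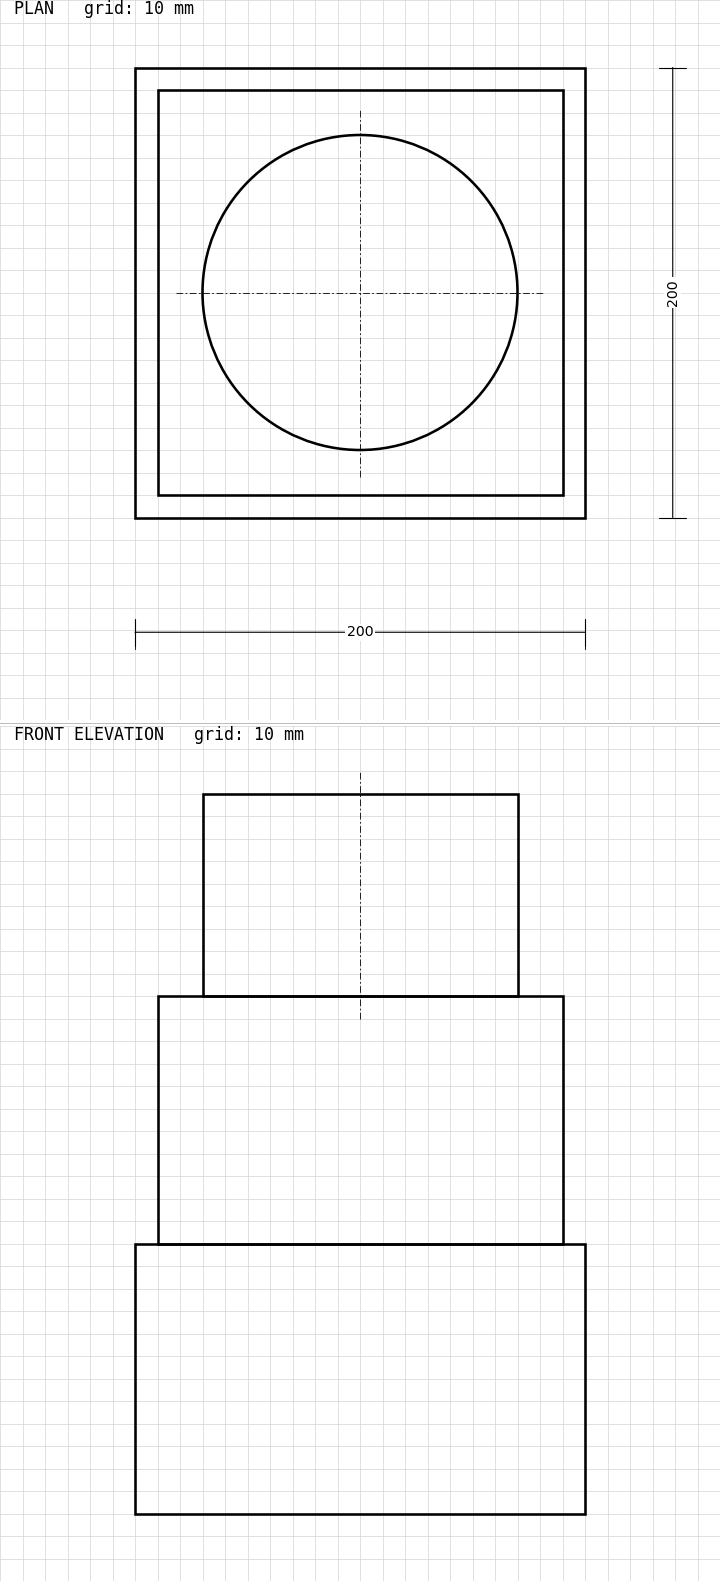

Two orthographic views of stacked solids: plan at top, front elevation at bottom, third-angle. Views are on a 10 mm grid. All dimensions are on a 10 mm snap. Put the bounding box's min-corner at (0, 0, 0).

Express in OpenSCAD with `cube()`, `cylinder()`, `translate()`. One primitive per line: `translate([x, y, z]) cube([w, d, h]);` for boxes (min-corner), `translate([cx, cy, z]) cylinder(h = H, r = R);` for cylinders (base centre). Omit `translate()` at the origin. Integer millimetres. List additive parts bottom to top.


cube([200, 200, 120]);
translate([10, 10, 120]) cube([180, 180, 110]);
translate([100, 100, 230]) cylinder(h = 90, r = 70);


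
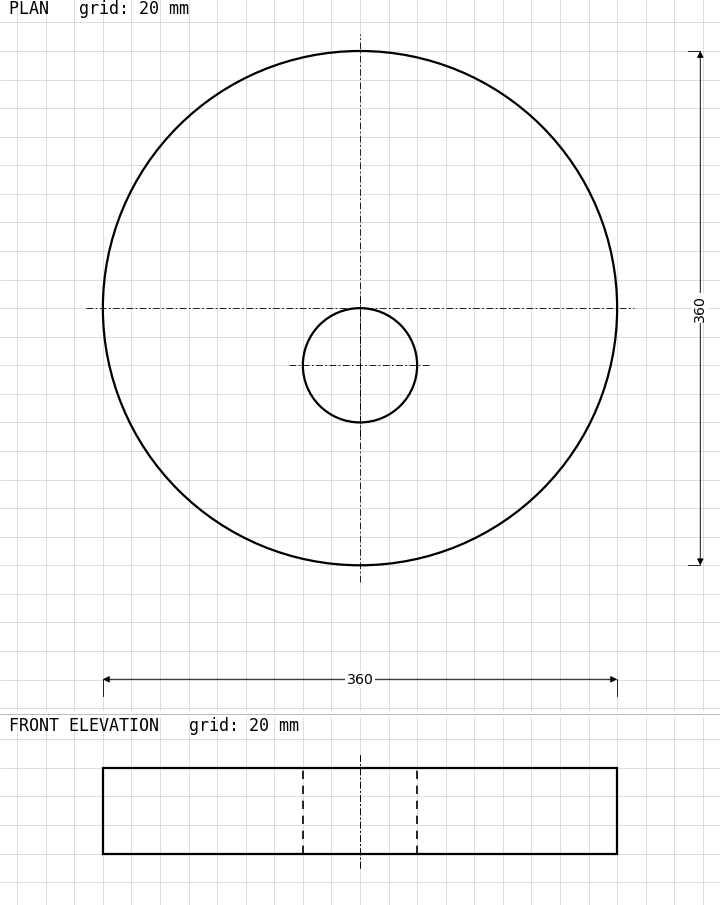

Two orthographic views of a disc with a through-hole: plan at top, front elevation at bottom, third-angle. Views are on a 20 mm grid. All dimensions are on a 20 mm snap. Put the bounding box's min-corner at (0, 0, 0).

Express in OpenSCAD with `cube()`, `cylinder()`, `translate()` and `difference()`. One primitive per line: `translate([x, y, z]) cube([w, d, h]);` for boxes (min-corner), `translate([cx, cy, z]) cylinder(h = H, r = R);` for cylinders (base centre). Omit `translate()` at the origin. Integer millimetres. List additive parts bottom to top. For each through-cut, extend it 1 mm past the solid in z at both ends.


difference() {
  translate([180, 180, 0]) cylinder(h = 60, r = 180);
  translate([180, 140, -1]) cylinder(h = 62, r = 40);
}


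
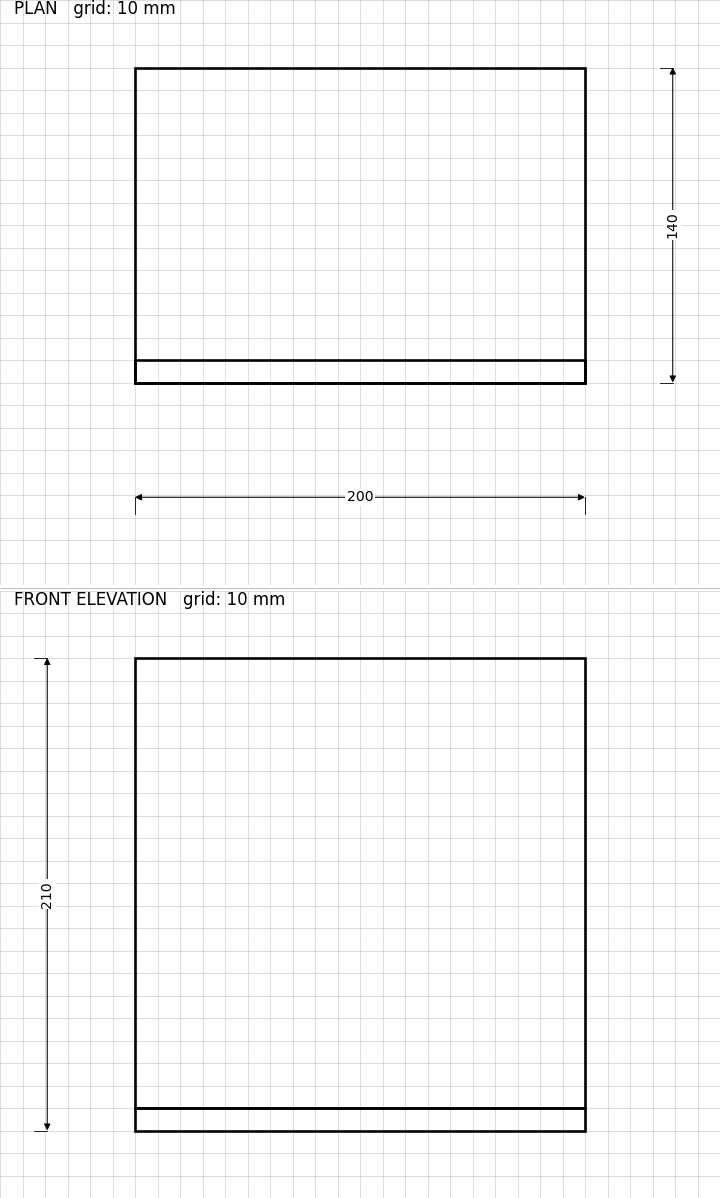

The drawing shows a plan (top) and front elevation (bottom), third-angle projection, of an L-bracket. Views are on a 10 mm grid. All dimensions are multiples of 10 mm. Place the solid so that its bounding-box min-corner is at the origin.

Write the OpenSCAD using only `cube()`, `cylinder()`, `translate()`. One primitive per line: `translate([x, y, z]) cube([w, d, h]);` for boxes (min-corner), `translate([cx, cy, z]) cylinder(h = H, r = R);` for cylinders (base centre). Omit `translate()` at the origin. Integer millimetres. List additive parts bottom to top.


cube([200, 140, 10]);
translate([0, 0, 10]) cube([200, 10, 200]);
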